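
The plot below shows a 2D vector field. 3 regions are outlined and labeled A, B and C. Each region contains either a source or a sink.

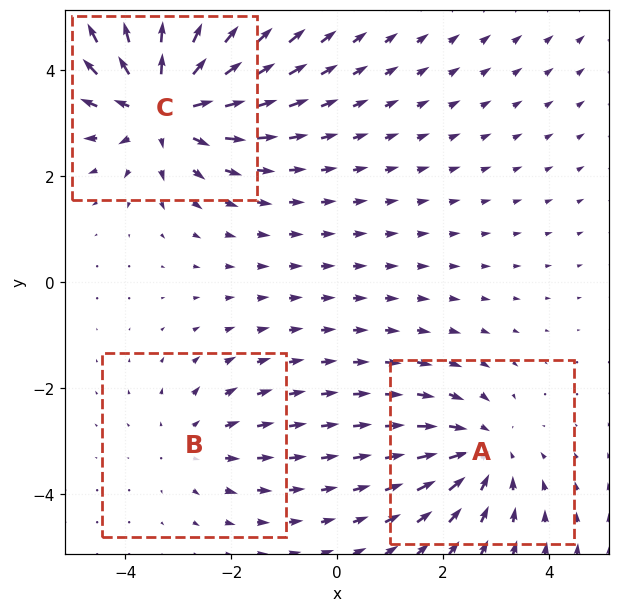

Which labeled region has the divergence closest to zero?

B

Divergence at each region's feature centre — A: about -3, B: about +2, C: about +4. Region B is closest to zero.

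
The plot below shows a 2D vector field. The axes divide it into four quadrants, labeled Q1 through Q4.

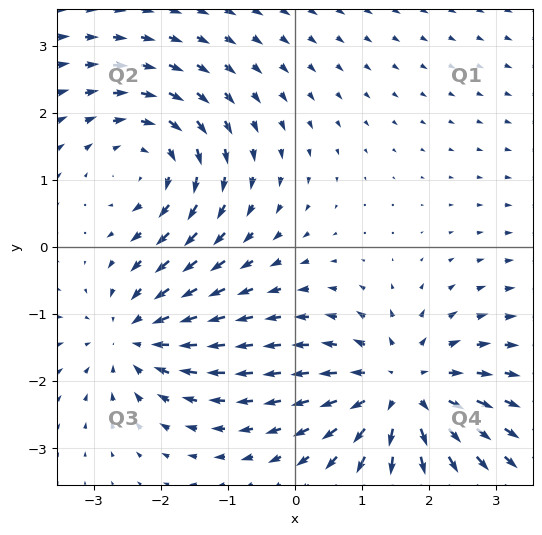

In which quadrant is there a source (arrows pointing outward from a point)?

The source sits at approximately (1.6, -2.1), which lies in quadrant Q4. The divergence there is about +5, positive as expected for a source.

Q4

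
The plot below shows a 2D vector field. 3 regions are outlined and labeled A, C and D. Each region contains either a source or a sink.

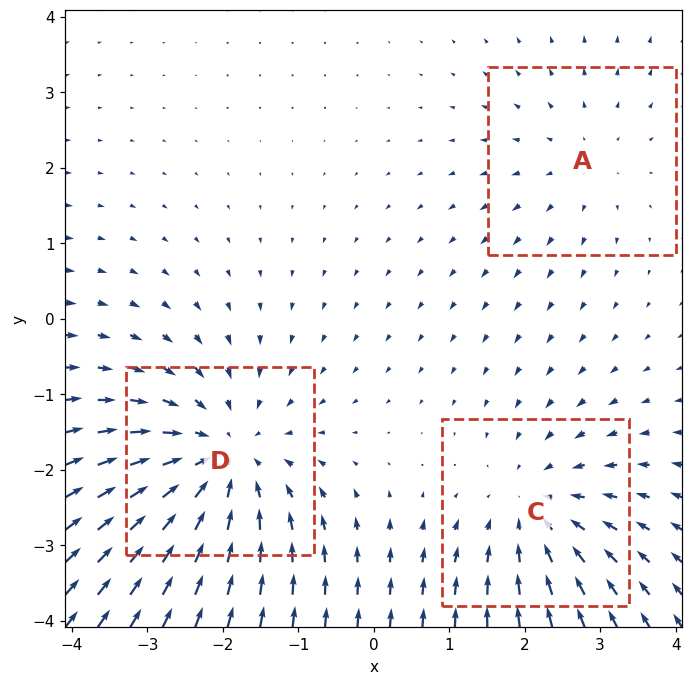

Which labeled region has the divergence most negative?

Divergence at each region's feature centre — A: about +2, C: about -3, D: about -4. Region D is most negative.

D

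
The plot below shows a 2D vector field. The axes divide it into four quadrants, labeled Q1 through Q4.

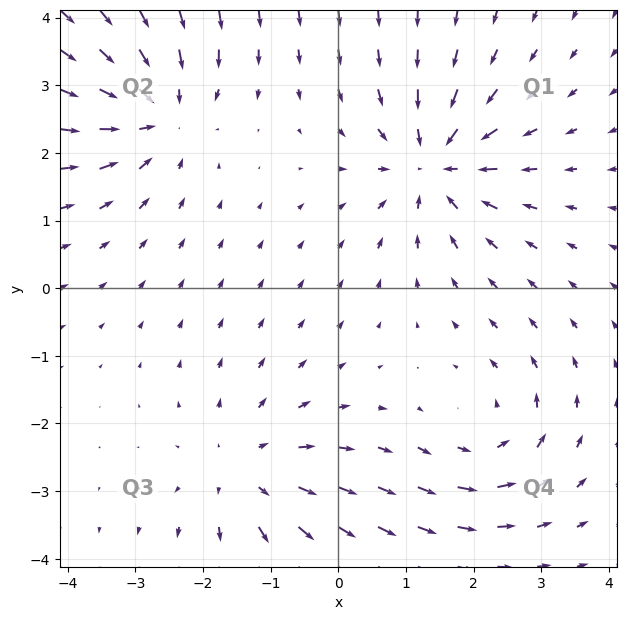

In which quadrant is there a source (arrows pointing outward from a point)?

The source sits at approximately (-1.4, -2.7), which lies in quadrant Q3. The divergence there is about +3, positive as expected for a source.

Q3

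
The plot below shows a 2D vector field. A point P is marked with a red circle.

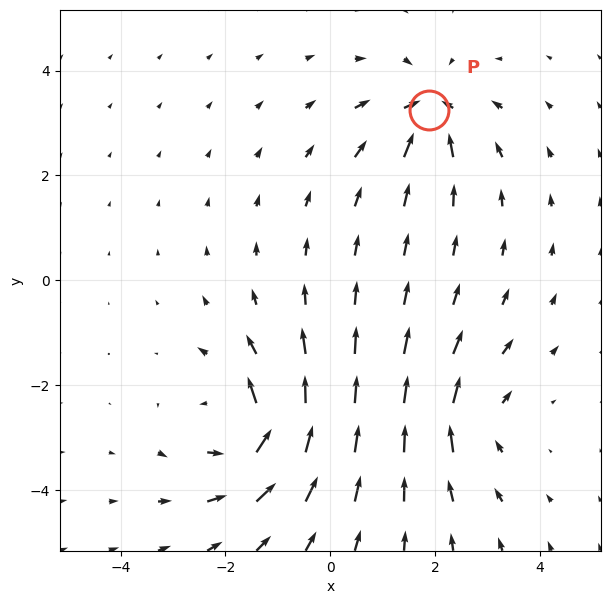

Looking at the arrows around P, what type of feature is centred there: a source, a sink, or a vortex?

At P (1.9, 3.2) the arrows converge inward. Divergence about -5, curl ≈0 — negative divergence with near-zero curl is a sink.

sink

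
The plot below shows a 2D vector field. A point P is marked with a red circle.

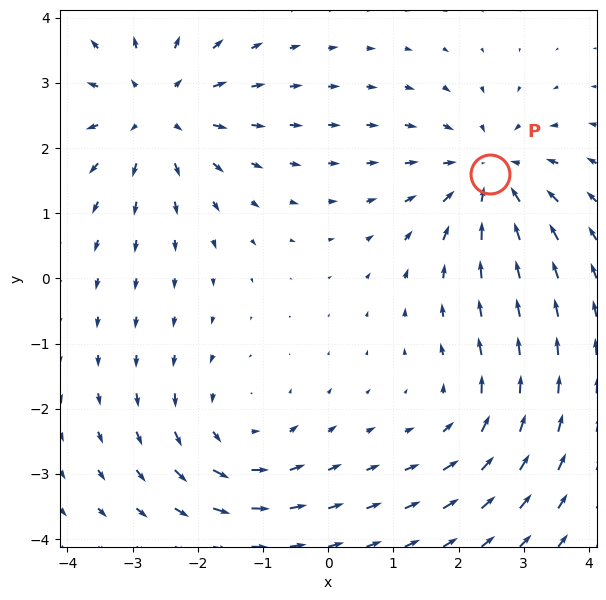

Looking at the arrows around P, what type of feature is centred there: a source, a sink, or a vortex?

At P (2.5, 1.6) the arrows converge inward. Divergence about -4, curl ≈0 — negative divergence with near-zero curl is a sink.

sink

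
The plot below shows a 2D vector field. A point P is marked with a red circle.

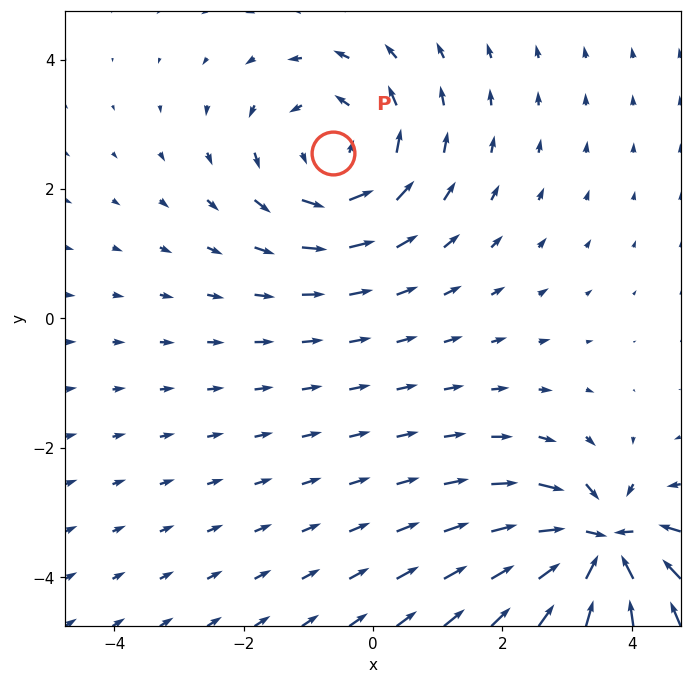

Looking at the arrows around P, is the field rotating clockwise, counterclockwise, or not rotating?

counterclockwise

Near P at (-0.6, 2.6) the arrows circulate counterclockwise. The curl (z-component) there is about +2; positive curl means counterclockwise rotation.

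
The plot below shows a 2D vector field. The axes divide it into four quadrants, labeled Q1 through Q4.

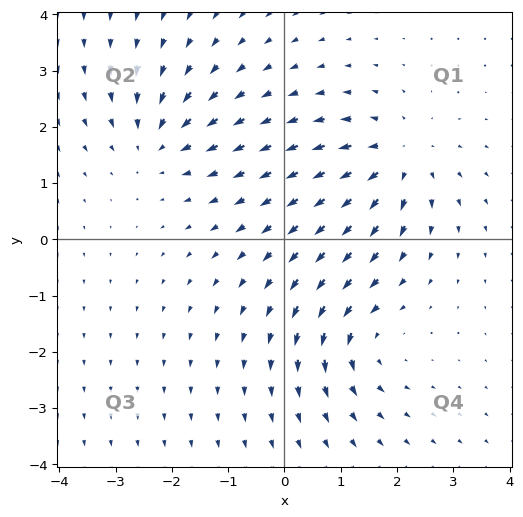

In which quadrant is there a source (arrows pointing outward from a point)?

The source sits at approximately (2.0, 1.4), which lies in quadrant Q1. The divergence there is about +5, positive as expected for a source.

Q1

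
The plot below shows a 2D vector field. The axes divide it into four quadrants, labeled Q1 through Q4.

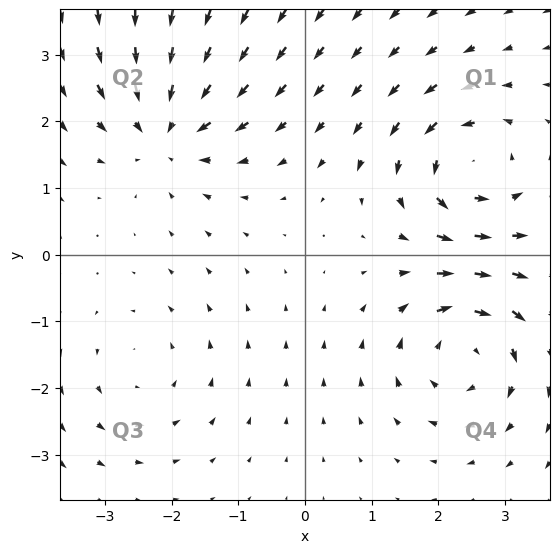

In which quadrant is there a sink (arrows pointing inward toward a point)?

Q2

The sink sits at approximately (-2.1, 1.9), which lies in quadrant Q2. The divergence there is about -5, negative as expected for a sink.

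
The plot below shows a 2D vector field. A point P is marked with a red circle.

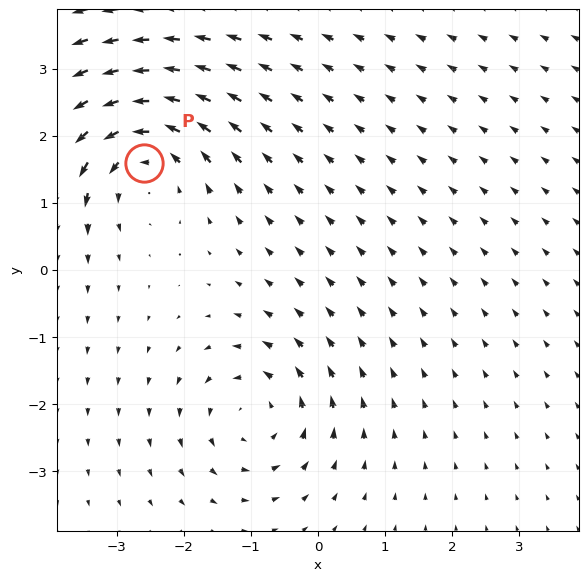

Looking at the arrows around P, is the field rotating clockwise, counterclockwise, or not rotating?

Near P at (-2.6, 1.6) the arrows circulate counterclockwise. The curl (z-component) there is about +5; positive curl means counterclockwise rotation.

counterclockwise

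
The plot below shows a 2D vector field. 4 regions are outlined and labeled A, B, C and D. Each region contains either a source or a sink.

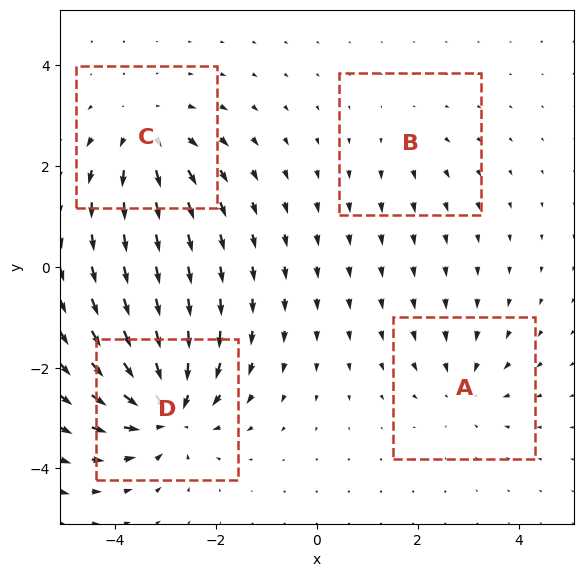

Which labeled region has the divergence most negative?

D

Divergence at each region's feature centre — A: about -4, B: about +2, C: about +5, D: about -7. Region D is most negative.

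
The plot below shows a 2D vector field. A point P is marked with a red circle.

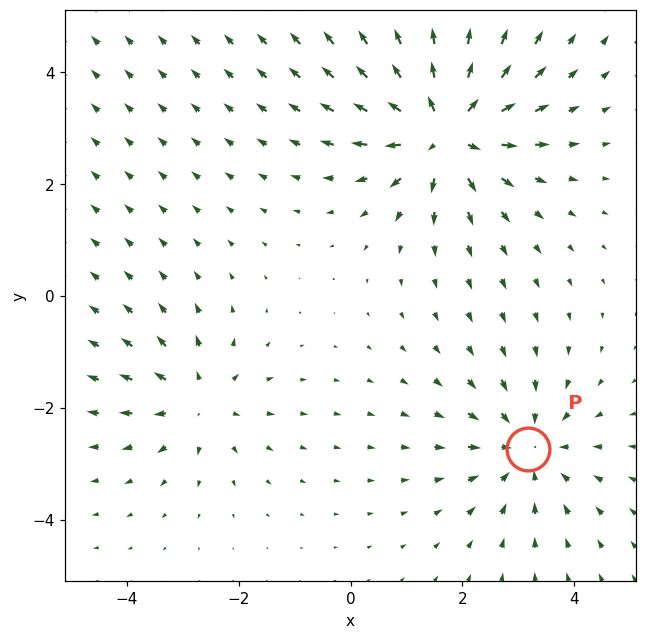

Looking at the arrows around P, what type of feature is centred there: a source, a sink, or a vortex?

At P (3.2, -2.7) the arrows converge inward. Divergence about -3, curl ≈0 — negative divergence with near-zero curl is a sink.

sink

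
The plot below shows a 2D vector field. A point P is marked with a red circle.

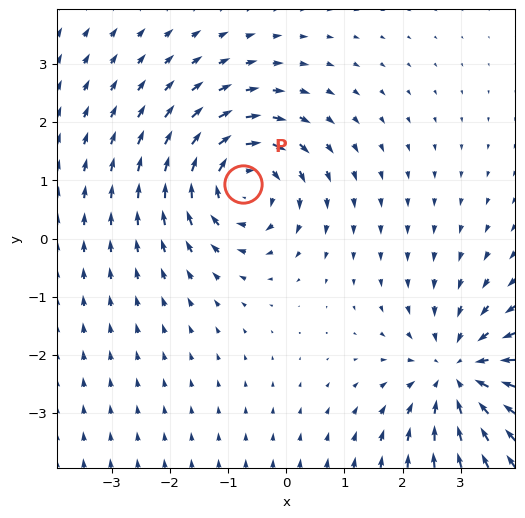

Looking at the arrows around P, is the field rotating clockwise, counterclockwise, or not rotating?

Near P at (-0.7, 0.9) the arrows circulate clockwise. The curl (z-component) there is about -3; negative curl means clockwise rotation.

clockwise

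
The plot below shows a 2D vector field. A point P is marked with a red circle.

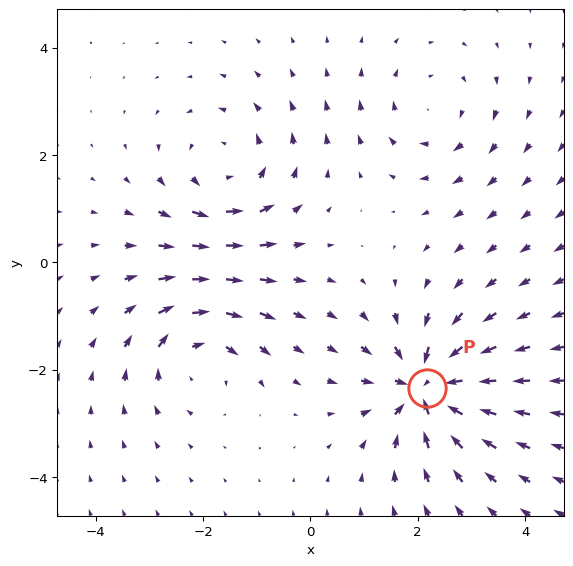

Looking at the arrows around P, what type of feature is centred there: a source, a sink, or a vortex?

At P (2.2, -2.3) the arrows converge inward. Divergence about -6, curl ≈0 — negative divergence with near-zero curl is a sink.

sink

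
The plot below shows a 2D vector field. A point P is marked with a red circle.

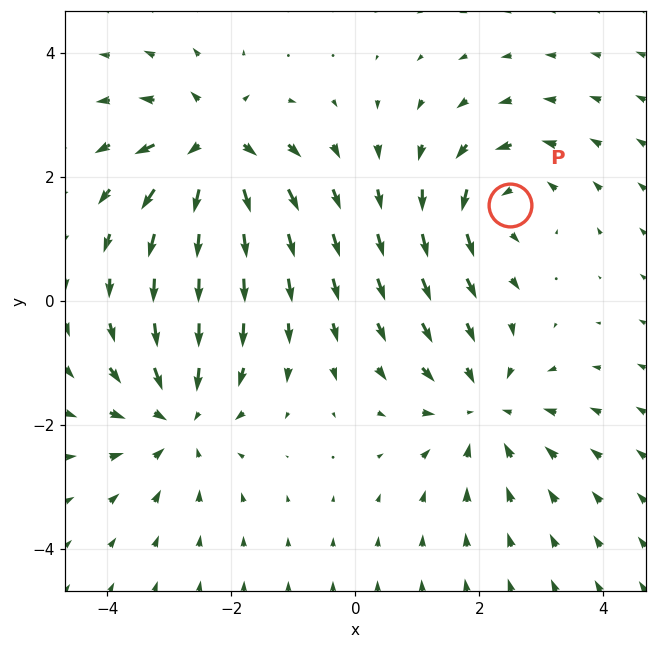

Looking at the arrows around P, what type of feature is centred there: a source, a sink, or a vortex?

At P (2.5, 1.5) the arrows circulate counterclockwise. Divergence ≈0, curl about +5 — near-zero divergence with nonzero curl is a vortex.

vortex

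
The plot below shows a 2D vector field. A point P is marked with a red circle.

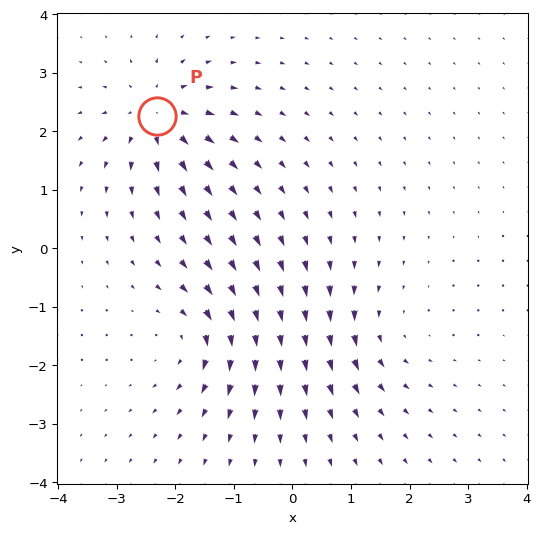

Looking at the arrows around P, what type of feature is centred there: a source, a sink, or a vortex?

At P (-2.3, 2.3) the arrows spread outward. Divergence about +5, curl ≈0 — positive divergence with near-zero curl is a source.

source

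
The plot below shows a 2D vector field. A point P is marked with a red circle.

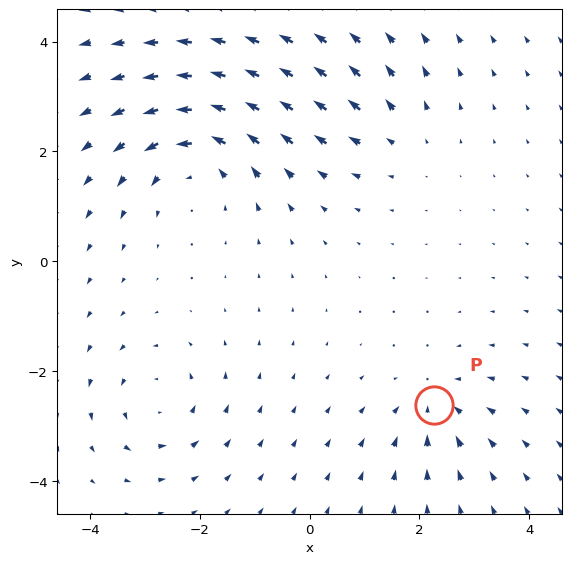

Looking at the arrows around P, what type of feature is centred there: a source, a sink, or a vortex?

sink

At P (2.3, -2.6) the arrows converge inward. Divergence about -4, curl ≈0 — negative divergence with near-zero curl is a sink.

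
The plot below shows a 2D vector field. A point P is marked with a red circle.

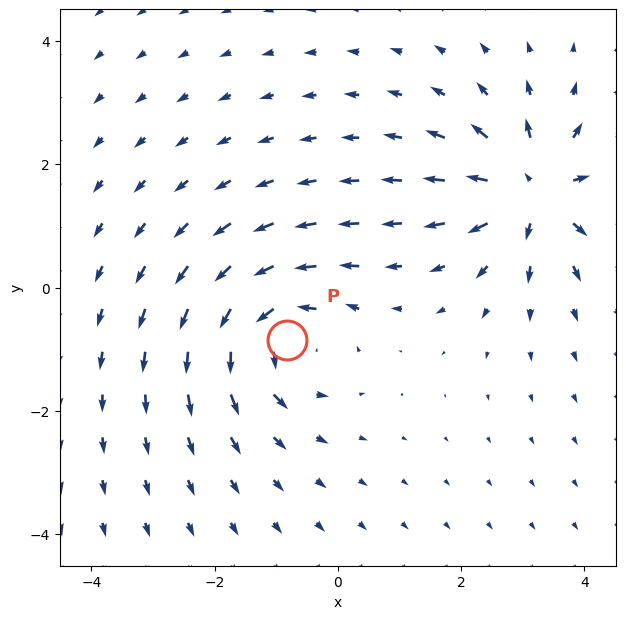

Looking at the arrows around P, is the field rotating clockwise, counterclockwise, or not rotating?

counterclockwise

Near P at (-0.8, -0.9) the arrows circulate counterclockwise. The curl (z-component) there is about +4; positive curl means counterclockwise rotation.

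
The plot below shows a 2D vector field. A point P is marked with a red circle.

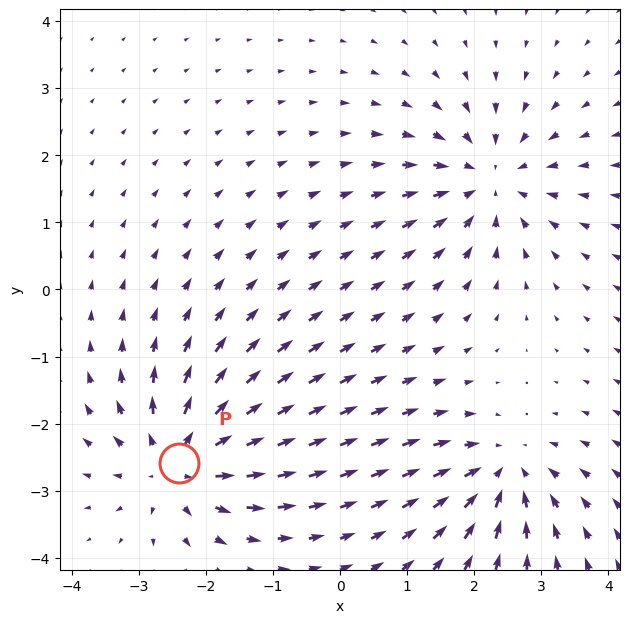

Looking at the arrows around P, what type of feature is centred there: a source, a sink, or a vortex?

source

At P (-2.4, -2.6) the arrows spread outward. Divergence about +6, curl ≈0 — positive divergence with near-zero curl is a source.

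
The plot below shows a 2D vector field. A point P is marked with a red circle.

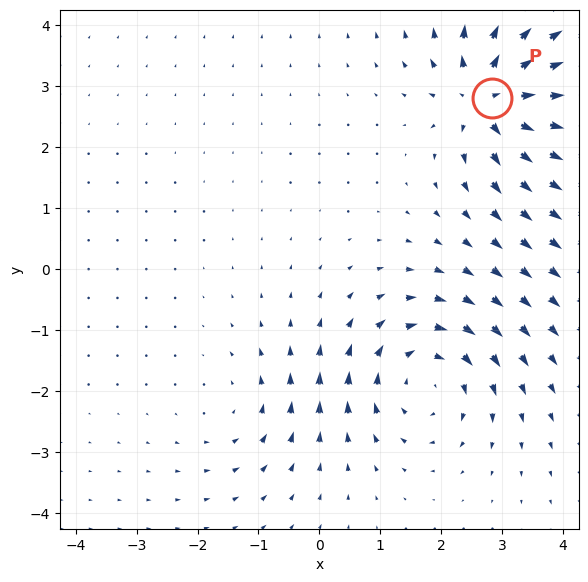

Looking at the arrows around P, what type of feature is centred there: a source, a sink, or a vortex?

source

At P (2.8, 2.8) the arrows spread outward. Divergence about +7, curl ≈0 — positive divergence with near-zero curl is a source.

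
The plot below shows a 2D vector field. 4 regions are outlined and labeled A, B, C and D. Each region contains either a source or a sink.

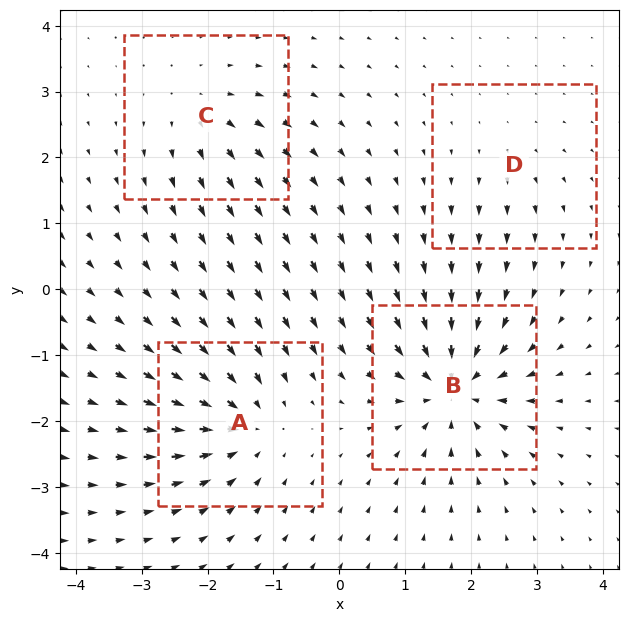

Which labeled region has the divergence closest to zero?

Divergence at each region's feature centre — A: about -6, B: about -8, C: about +4, D: about +2. Region D is closest to zero.

D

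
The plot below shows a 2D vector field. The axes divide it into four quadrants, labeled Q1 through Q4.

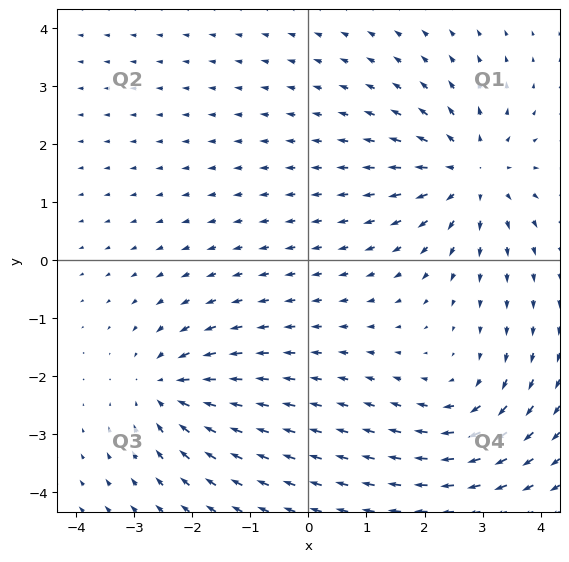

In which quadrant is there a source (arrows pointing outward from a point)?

Q1

The source sits at approximately (2.8, 1.5), which lies in quadrant Q1. The divergence there is about +5, positive as expected for a source.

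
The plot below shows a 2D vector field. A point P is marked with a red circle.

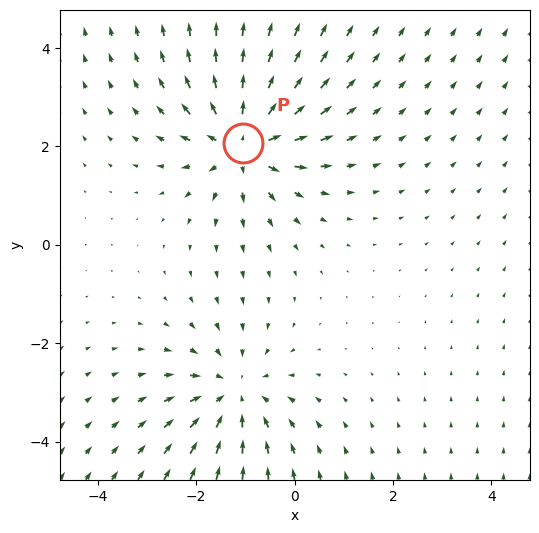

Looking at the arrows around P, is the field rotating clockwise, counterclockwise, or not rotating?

Near P at (-1.0, 2.1) the arrows show no circulation. The curl there is ≈0.

not rotating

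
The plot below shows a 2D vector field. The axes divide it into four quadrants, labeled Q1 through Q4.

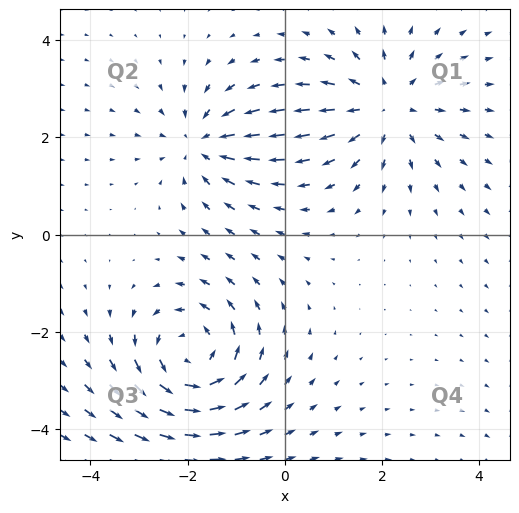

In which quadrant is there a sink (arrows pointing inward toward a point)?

Q2

The sink sits at approximately (-1.7, 1.9), which lies in quadrant Q2. The divergence there is about -3, negative as expected for a sink.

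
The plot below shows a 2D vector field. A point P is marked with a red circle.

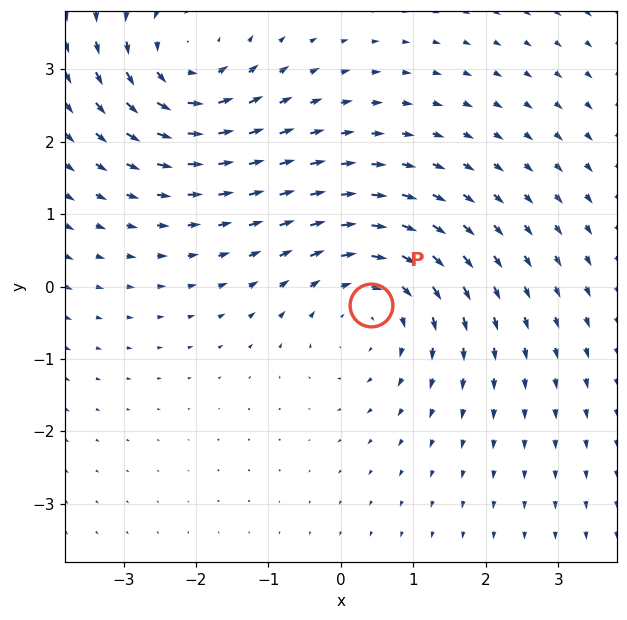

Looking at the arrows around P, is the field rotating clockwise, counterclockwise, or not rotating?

clockwise

Near P at (0.4, -0.3) the arrows circulate clockwise. The curl (z-component) there is about -3; negative curl means clockwise rotation.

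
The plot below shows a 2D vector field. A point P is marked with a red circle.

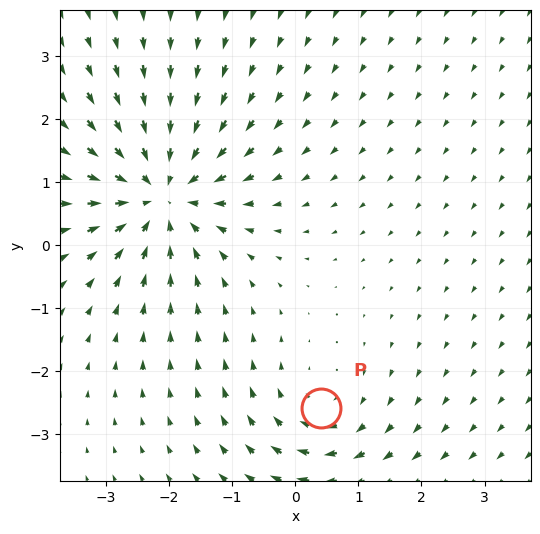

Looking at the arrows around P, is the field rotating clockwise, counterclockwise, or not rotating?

Near P at (0.4, -2.6) the arrows circulate clockwise. The curl (z-component) there is about -3; negative curl means clockwise rotation.

clockwise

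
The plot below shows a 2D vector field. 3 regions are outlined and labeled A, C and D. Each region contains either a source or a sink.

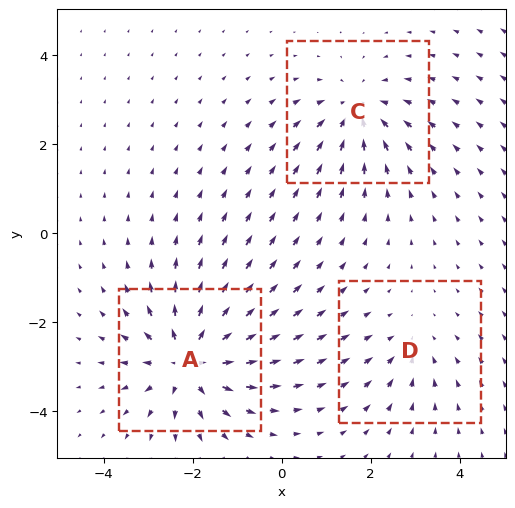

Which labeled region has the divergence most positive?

Divergence at each region's feature centre — A: about +5, C: about -3, D: about -2. Region A is most positive.

A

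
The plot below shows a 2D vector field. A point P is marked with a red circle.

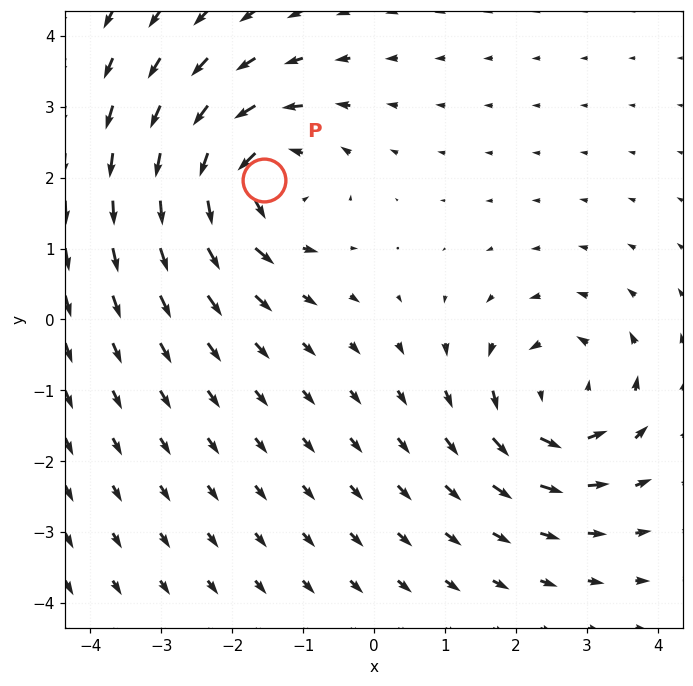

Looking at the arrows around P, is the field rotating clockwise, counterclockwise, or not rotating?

Near P at (-1.6, 2.0) the arrows circulate counterclockwise. The curl (z-component) there is about +5; positive curl means counterclockwise rotation.

counterclockwise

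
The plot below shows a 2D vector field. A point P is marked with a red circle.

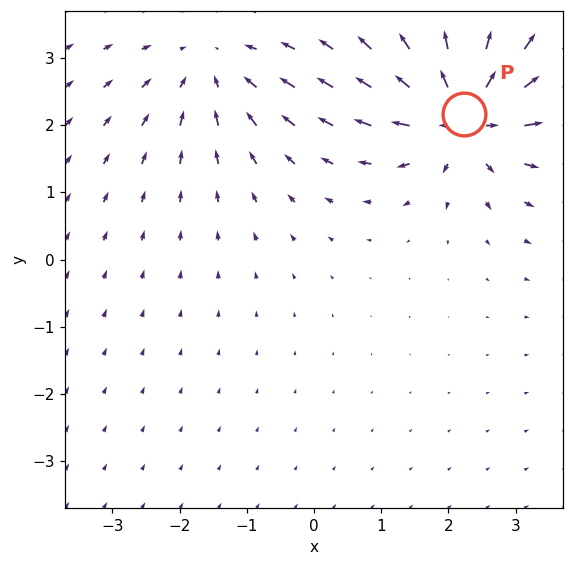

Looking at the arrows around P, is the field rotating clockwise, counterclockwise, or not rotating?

not rotating

Near P at (2.2, 2.2) the arrows show no circulation. The curl there is ≈0.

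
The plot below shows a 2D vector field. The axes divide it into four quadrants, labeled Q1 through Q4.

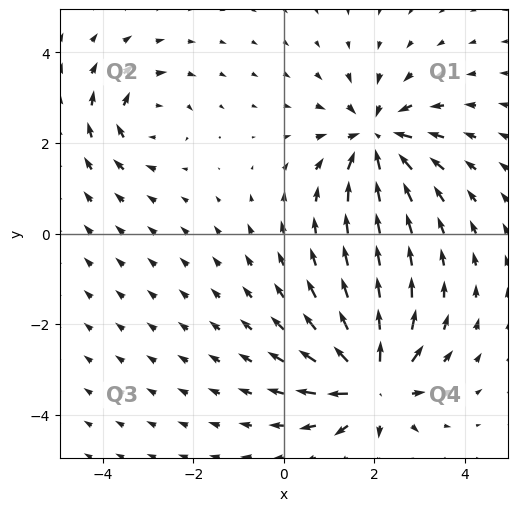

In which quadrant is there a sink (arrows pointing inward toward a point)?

The sink sits at approximately (2.0, 2.1), which lies in quadrant Q1. The divergence there is about -5, negative as expected for a sink.

Q1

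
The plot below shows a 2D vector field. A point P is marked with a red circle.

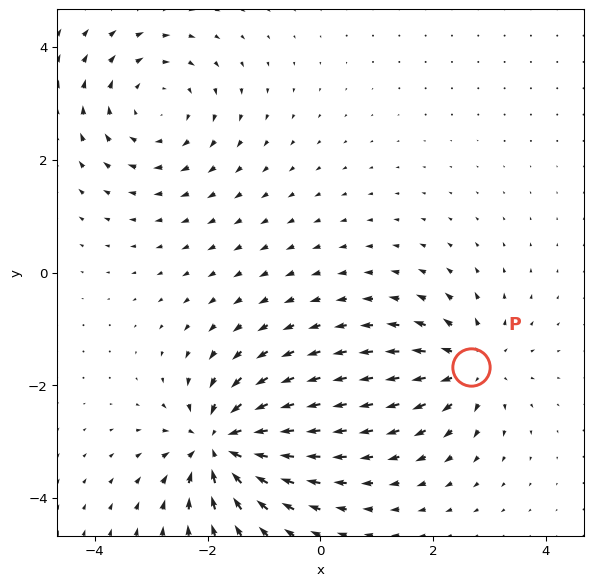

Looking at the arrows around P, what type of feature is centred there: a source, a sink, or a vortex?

source

At P (2.7, -1.7) the arrows spread outward. Divergence about +3, curl ≈0 — positive divergence with near-zero curl is a source.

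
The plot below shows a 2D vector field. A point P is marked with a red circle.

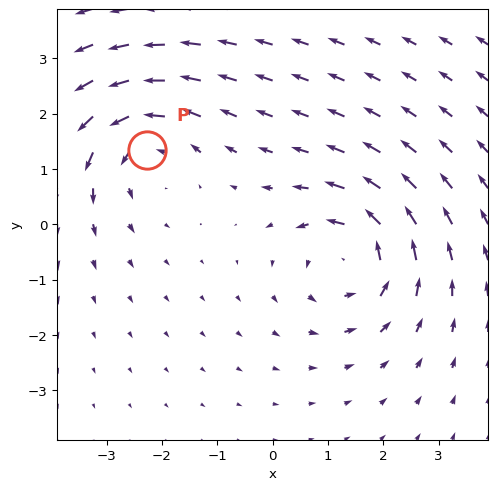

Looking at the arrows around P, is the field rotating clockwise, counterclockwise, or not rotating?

counterclockwise

Near P at (-2.3, 1.3) the arrows circulate counterclockwise. The curl (z-component) there is about +3; positive curl means counterclockwise rotation.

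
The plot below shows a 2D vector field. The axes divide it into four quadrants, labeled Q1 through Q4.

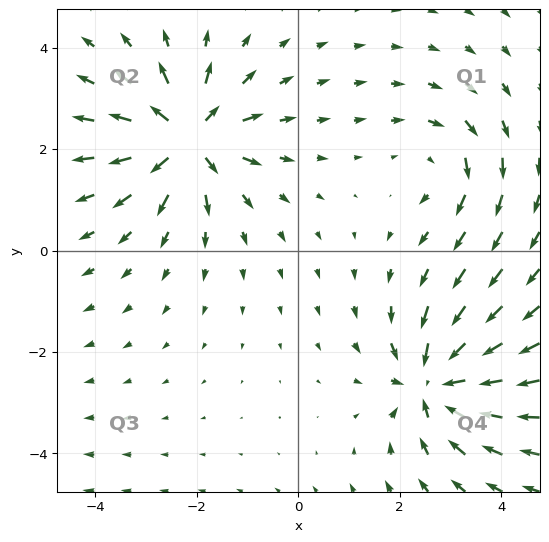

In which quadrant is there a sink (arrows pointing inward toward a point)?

Q4

The sink sits at approximately (2.7, -2.6), which lies in quadrant Q4. The divergence there is about -6, negative as expected for a sink.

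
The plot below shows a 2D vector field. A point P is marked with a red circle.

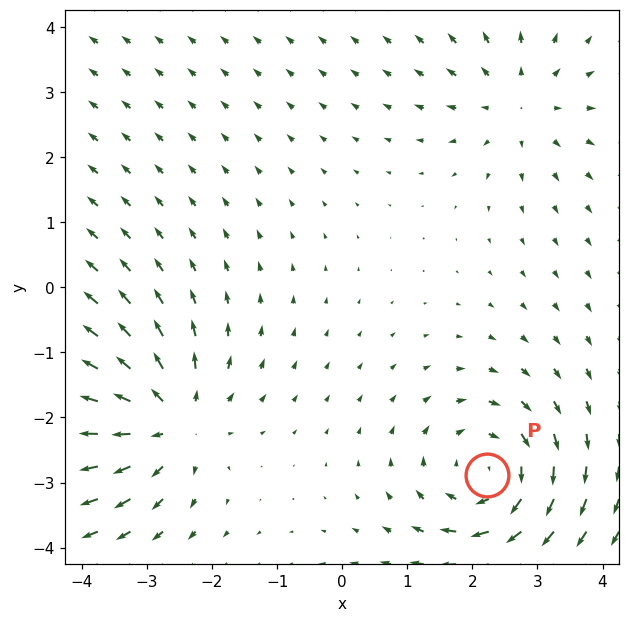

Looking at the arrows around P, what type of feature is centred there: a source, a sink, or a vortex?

At P (2.2, -2.9) the arrows circulate clockwise. Divergence ≈0, curl about -5 — near-zero divergence with nonzero curl is a vortex.

vortex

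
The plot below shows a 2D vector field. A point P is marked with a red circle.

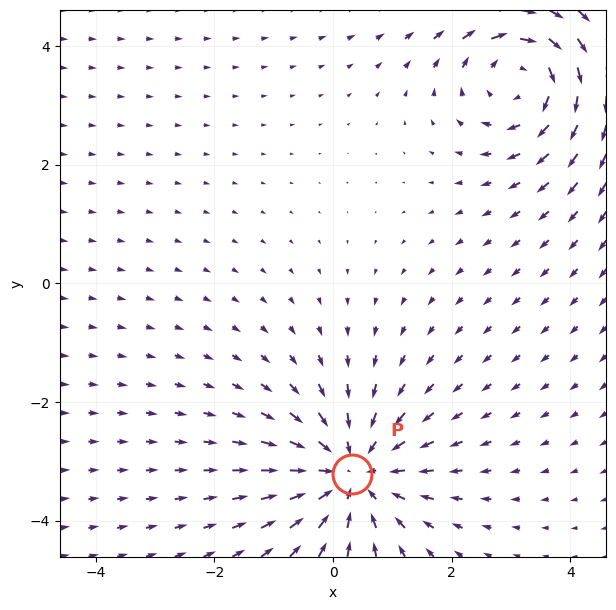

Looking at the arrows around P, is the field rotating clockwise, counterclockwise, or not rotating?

Near P at (0.3, -3.2) the arrows show no circulation. The curl there is ≈0.

not rotating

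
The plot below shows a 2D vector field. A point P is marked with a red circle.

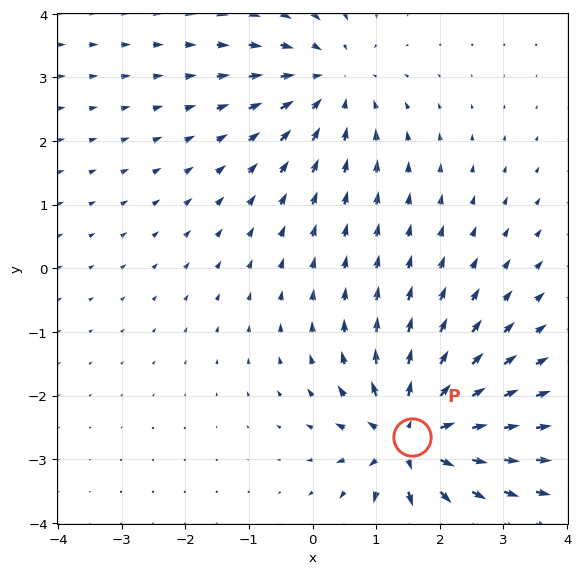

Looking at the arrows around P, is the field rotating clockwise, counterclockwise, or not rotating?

Near P at (1.6, -2.7) the arrows show no circulation. The curl there is ≈0.

not rotating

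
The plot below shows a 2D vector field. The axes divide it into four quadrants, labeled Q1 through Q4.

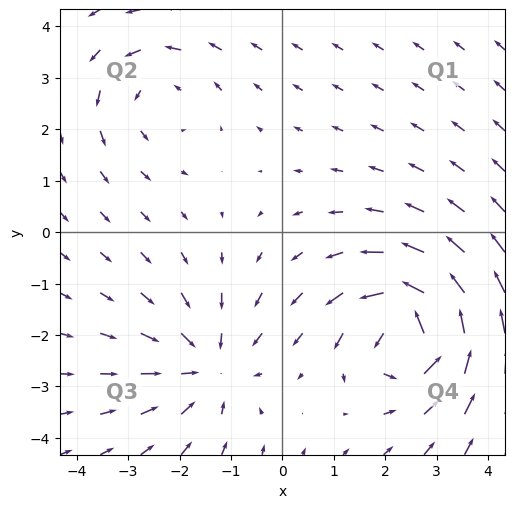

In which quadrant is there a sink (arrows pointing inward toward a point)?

The sink sits at approximately (-1.5, -2.6), which lies in quadrant Q3. The divergence there is about -3, negative as expected for a sink.

Q3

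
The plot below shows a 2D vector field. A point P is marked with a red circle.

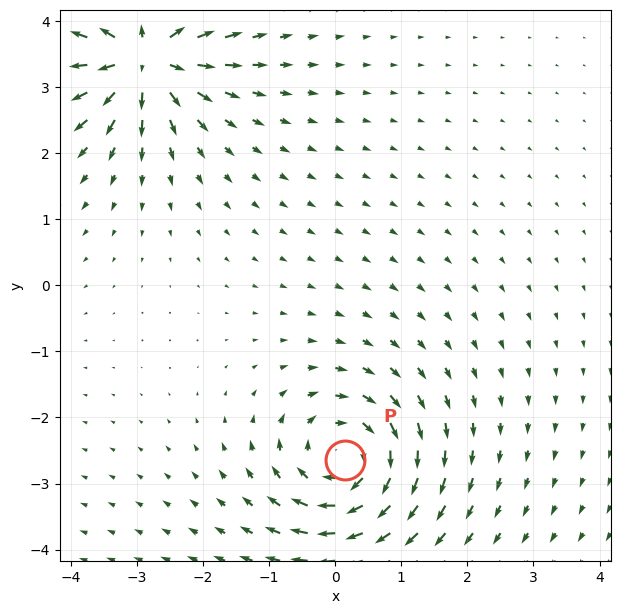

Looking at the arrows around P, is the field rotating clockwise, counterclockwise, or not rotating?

clockwise

Near P at (0.1, -2.6) the arrows circulate clockwise. The curl (z-component) there is about -6; negative curl means clockwise rotation.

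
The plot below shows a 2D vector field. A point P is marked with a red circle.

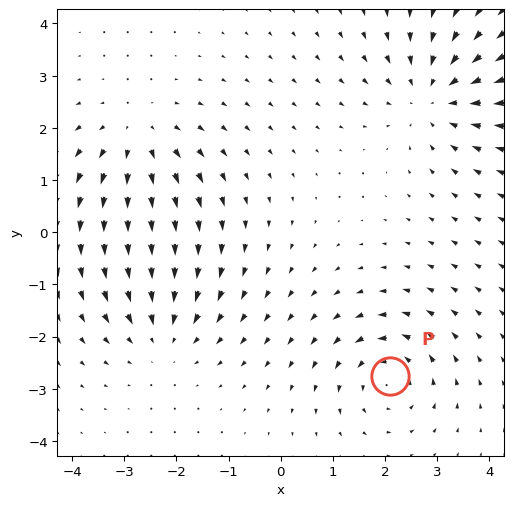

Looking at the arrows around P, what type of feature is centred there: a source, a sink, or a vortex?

vortex

At P (2.1, -2.8) the arrows circulate counterclockwise. Divergence ≈0, curl about +5 — near-zero divergence with nonzero curl is a vortex.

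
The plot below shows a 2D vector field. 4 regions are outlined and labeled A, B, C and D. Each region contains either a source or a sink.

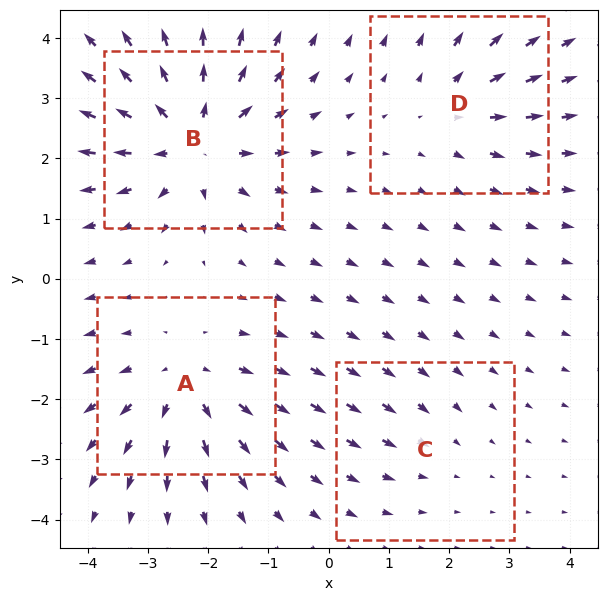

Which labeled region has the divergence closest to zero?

C

Divergence at each region's feature centre — A: about +5, B: about +7, C: about -2, D: about +3. Region C is closest to zero.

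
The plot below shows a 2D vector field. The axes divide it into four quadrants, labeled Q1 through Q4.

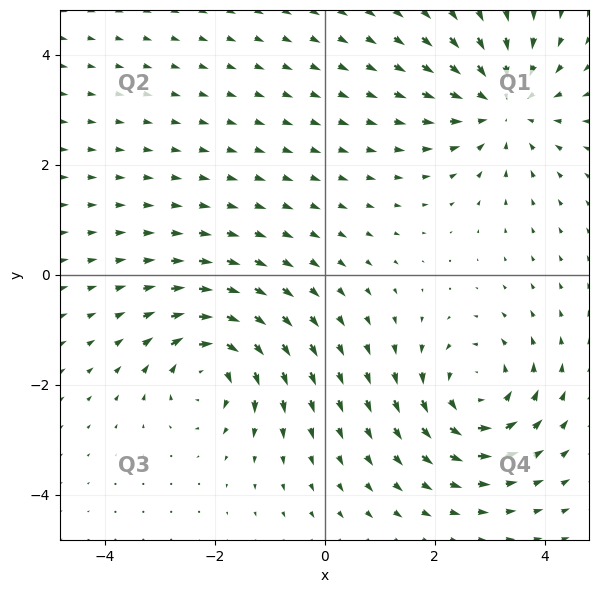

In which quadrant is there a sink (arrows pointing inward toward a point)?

The sink sits at approximately (3.2, 3.1), which lies in quadrant Q1. The divergence there is about -4, negative as expected for a sink.

Q1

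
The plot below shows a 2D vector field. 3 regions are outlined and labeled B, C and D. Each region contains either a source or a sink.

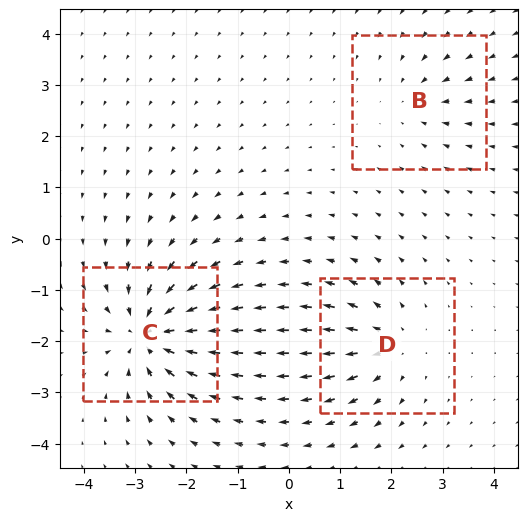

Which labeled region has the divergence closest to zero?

Divergence at each region's feature centre — B: about -2, C: about -6, D: about +4. Region B is closest to zero.

B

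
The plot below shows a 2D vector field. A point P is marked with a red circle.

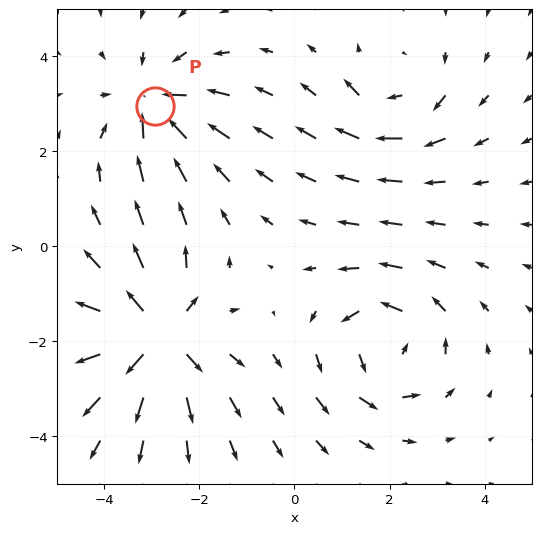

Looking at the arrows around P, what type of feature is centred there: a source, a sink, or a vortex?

At P (-2.9, 3.0) the arrows converge inward. Divergence about -4, curl ≈0 — negative divergence with near-zero curl is a sink.

sink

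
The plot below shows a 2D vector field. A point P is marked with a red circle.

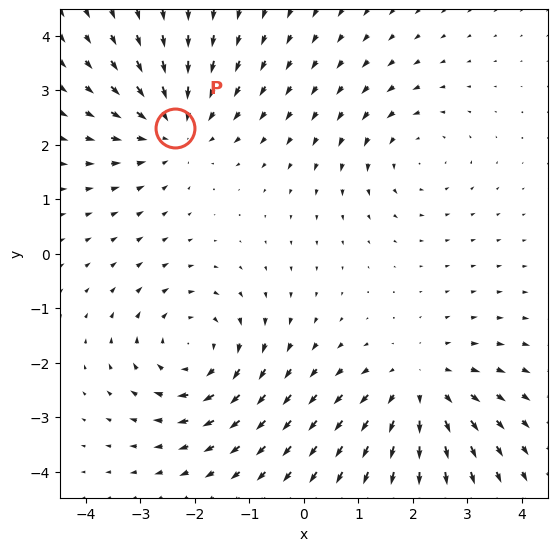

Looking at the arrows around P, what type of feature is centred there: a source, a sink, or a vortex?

sink

At P (-2.4, 2.3) the arrows converge inward. Divergence about -4, curl ≈0 — negative divergence with near-zero curl is a sink.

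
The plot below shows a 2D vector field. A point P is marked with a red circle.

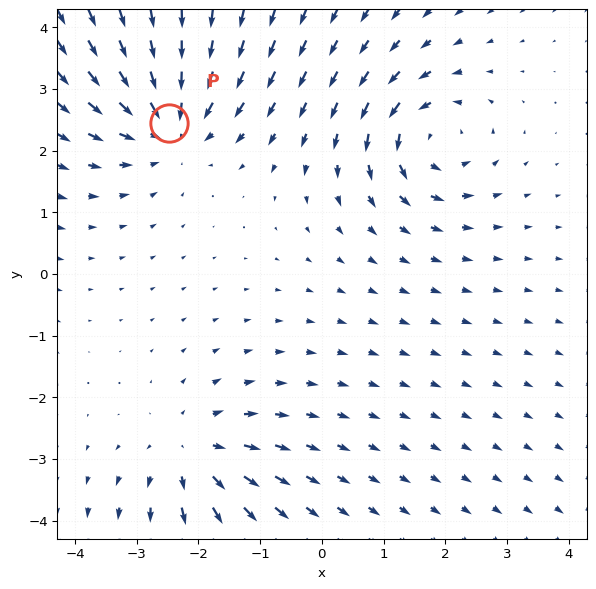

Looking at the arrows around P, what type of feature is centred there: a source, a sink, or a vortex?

sink

At P (-2.5, 2.4) the arrows converge inward. Divergence about -4, curl ≈0 — negative divergence with near-zero curl is a sink.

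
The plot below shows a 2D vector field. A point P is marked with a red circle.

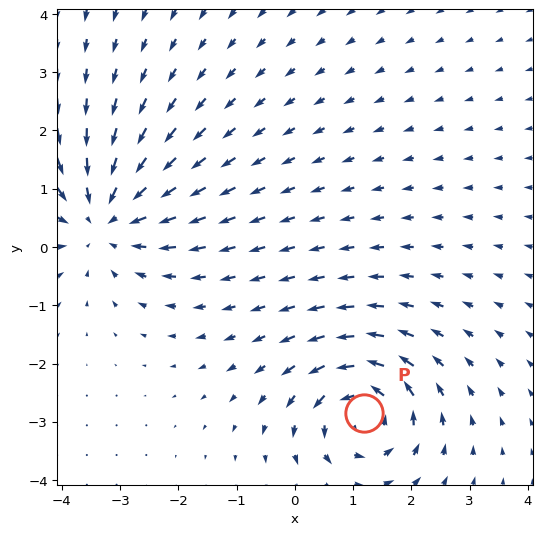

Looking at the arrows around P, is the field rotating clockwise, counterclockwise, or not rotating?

counterclockwise

Near P at (1.2, -2.9) the arrows circulate counterclockwise. The curl (z-component) there is about +6; positive curl means counterclockwise rotation.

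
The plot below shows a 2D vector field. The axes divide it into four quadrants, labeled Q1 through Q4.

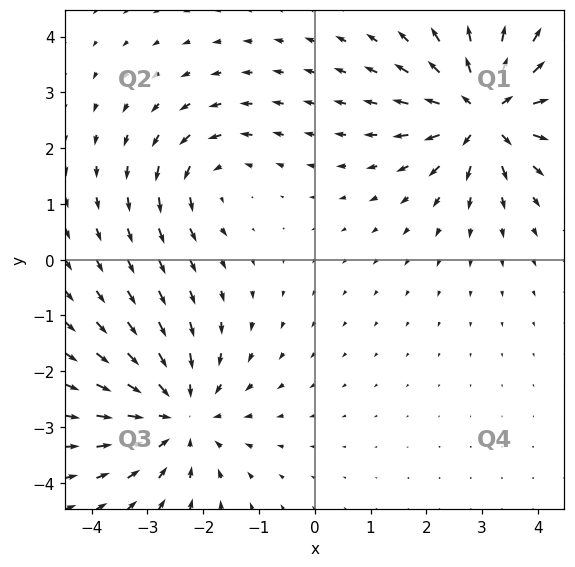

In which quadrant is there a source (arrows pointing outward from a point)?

Q1

The source sits at approximately (3.0, 2.6), which lies in quadrant Q1. The divergence there is about +7, positive as expected for a source.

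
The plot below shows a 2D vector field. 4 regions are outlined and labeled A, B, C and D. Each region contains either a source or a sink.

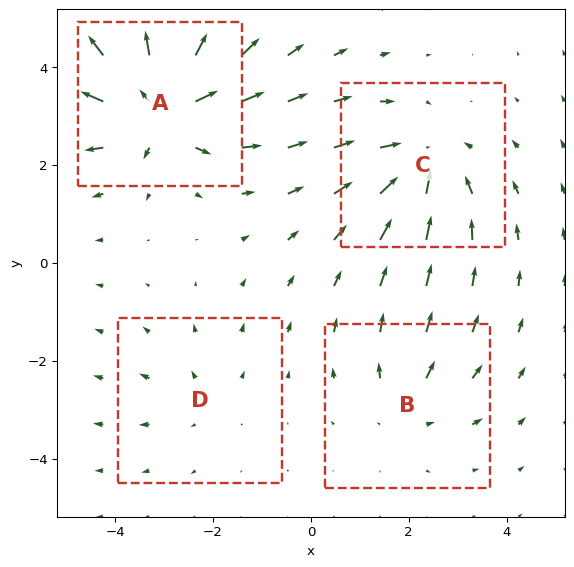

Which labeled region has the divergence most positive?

A

Divergence at each region's feature centre — A: about +6, B: about +3, C: about -4, D: about +2. Region A is most positive.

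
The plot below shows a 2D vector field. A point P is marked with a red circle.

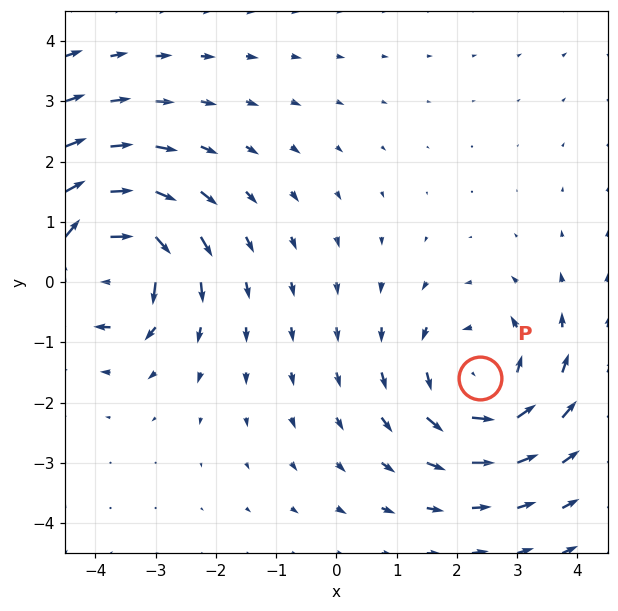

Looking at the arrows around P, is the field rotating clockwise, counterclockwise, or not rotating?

counterclockwise

Near P at (2.4, -1.6) the arrows circulate counterclockwise. The curl (z-component) there is about +3; positive curl means counterclockwise rotation.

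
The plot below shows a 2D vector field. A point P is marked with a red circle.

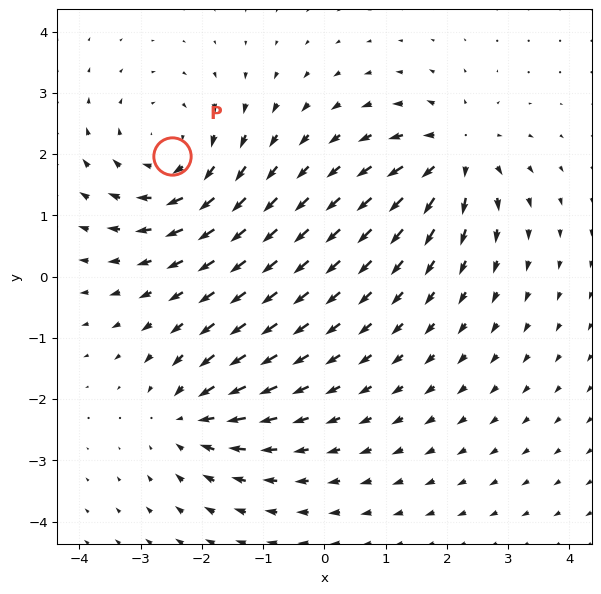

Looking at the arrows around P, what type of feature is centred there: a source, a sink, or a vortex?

At P (-2.5, 2.0) the arrows circulate clockwise. Divergence ≈0, curl about -4 — near-zero divergence with nonzero curl is a vortex.

vortex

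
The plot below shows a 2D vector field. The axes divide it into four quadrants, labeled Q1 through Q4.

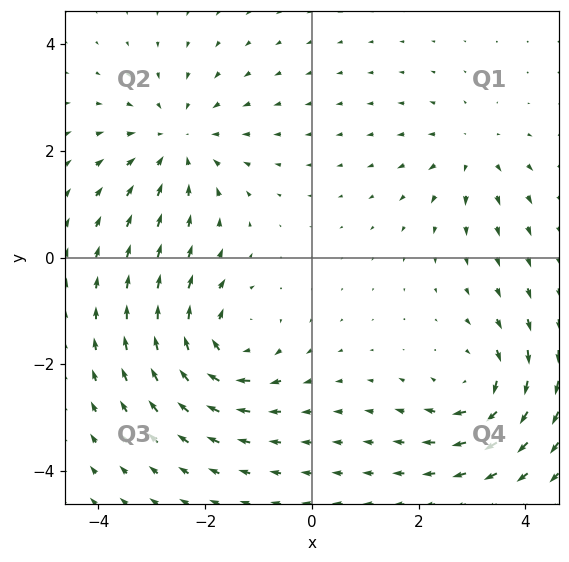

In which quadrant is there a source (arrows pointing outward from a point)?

The source sits at approximately (3.0, 2.0), which lies in quadrant Q1. The divergence there is about +3, positive as expected for a source.

Q1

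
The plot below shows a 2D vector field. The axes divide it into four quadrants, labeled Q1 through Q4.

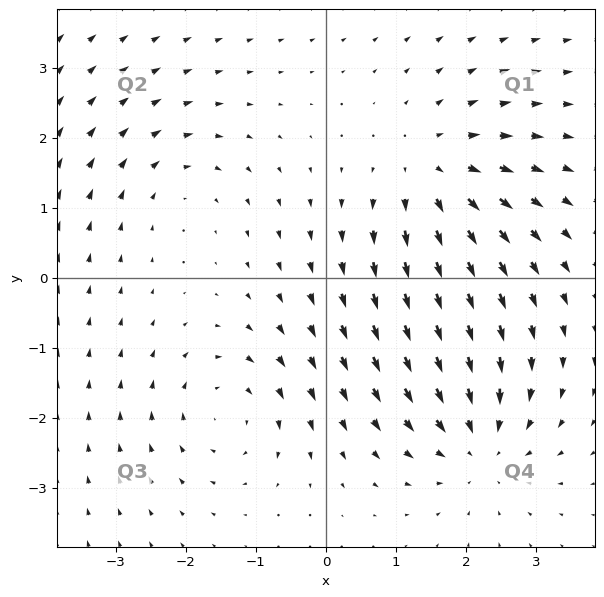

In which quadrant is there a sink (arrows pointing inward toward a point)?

Q4

The sink sits at approximately (2.2, -2.4), which lies in quadrant Q4. The divergence there is about -4, negative as expected for a sink.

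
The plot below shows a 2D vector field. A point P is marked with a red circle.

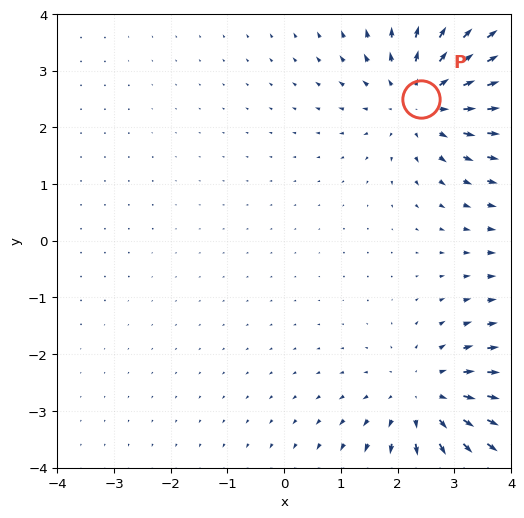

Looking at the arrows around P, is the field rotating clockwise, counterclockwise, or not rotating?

Near P at (2.4, 2.5) the arrows show no circulation. The curl there is ≈0.

not rotating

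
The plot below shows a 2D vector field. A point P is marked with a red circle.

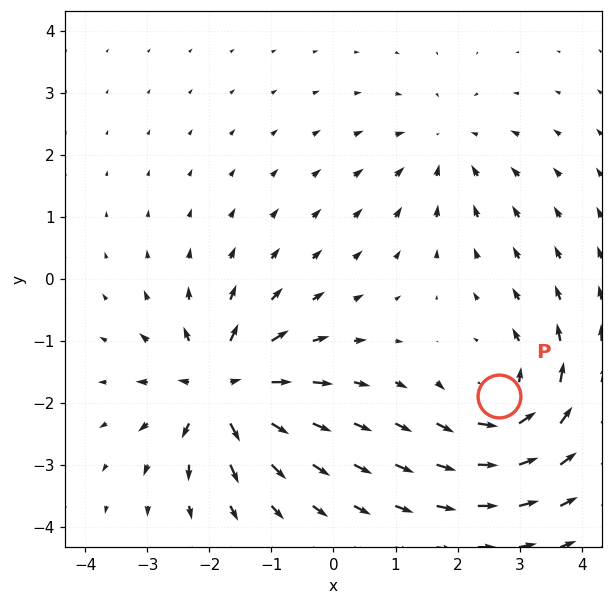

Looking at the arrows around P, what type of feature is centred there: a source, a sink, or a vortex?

vortex

At P (2.7, -1.9) the arrows circulate counterclockwise. Divergence ≈0, curl about +5 — near-zero divergence with nonzero curl is a vortex.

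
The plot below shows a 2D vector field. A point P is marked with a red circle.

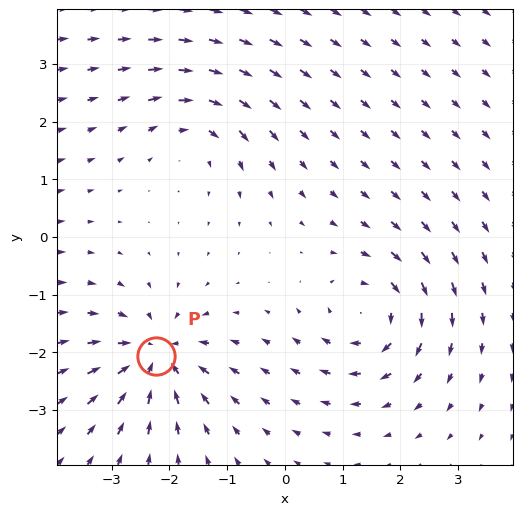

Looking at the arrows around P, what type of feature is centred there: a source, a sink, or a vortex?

sink

At P (-2.2, -2.1) the arrows converge inward. Divergence about -6, curl ≈0 — negative divergence with near-zero curl is a sink.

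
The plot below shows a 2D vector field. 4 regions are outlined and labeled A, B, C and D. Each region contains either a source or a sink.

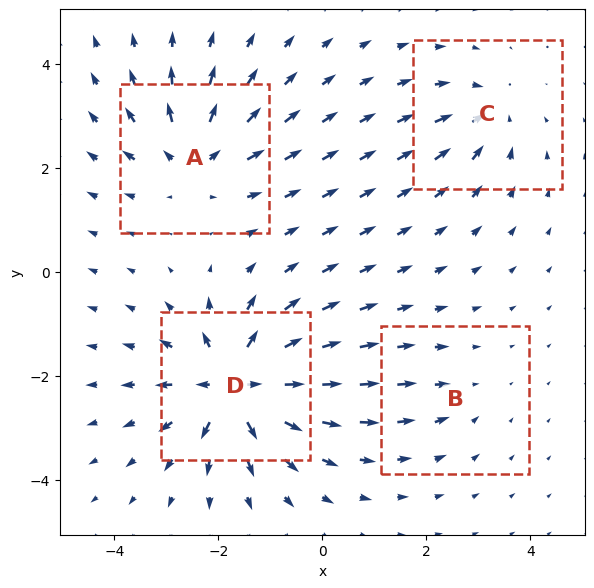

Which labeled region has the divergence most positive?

Divergence at each region's feature centre — A: about +5, B: about -2, C: about -4, D: about +9. Region D is most positive.

D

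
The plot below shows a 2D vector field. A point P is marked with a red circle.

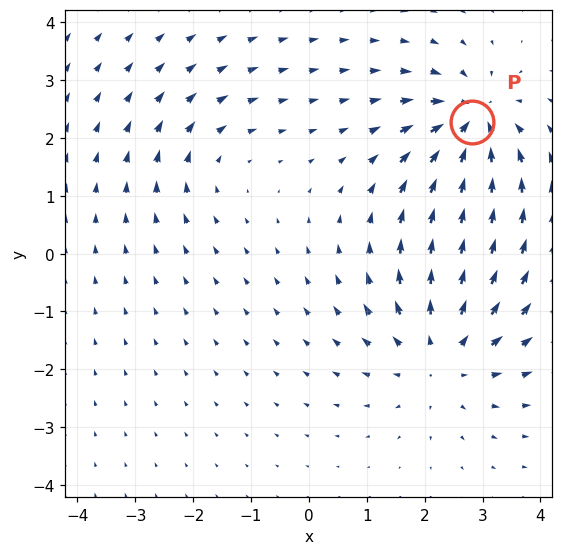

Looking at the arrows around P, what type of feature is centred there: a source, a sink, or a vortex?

sink

At P (2.8, 2.3) the arrows converge inward. Divergence about -5, curl ≈0 — negative divergence with near-zero curl is a sink.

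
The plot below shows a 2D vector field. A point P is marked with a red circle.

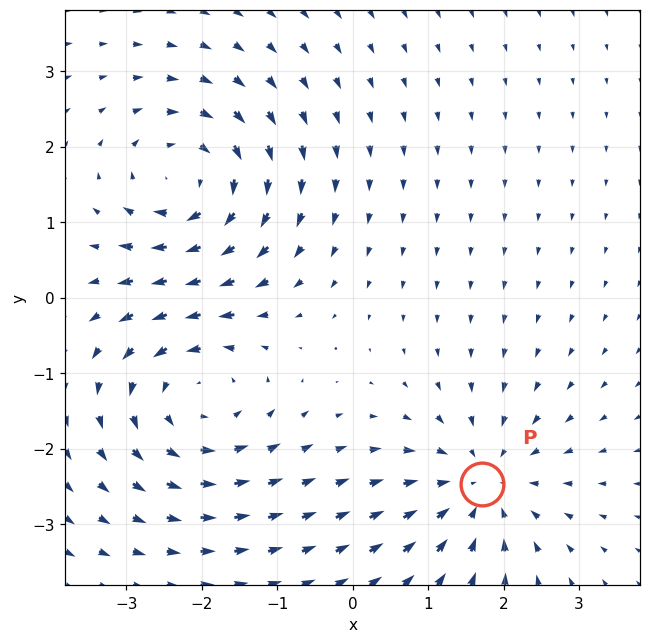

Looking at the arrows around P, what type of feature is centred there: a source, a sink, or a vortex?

sink

At P (1.7, -2.5) the arrows converge inward. Divergence about -4, curl ≈0 — negative divergence with near-zero curl is a sink.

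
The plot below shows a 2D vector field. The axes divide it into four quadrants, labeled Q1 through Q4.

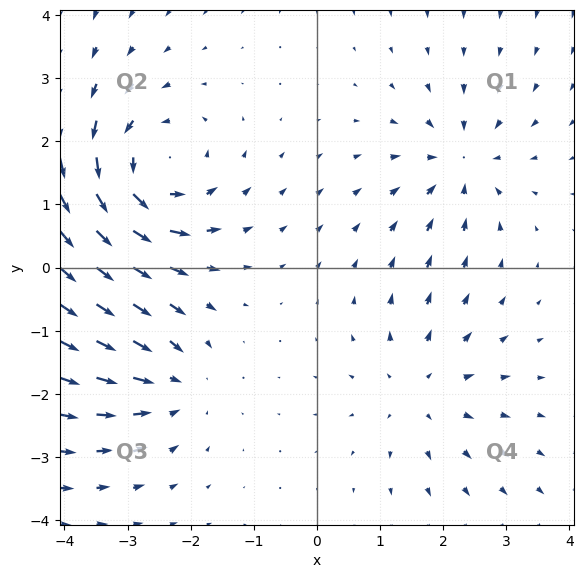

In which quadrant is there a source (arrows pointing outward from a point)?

Q4

The source sits at approximately (1.6, -1.9), which lies in quadrant Q4. The divergence there is about +3, positive as expected for a source.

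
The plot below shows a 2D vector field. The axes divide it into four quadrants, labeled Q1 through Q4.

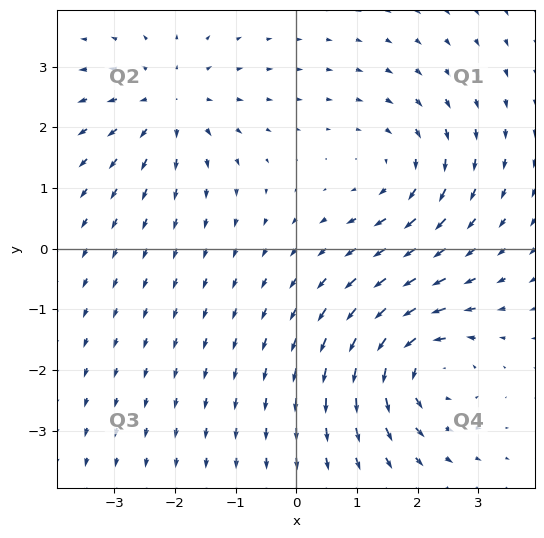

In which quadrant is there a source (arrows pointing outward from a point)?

Q2

The source sits at approximately (-2.1, 2.4), which lies in quadrant Q2. The divergence there is about +4, positive as expected for a source.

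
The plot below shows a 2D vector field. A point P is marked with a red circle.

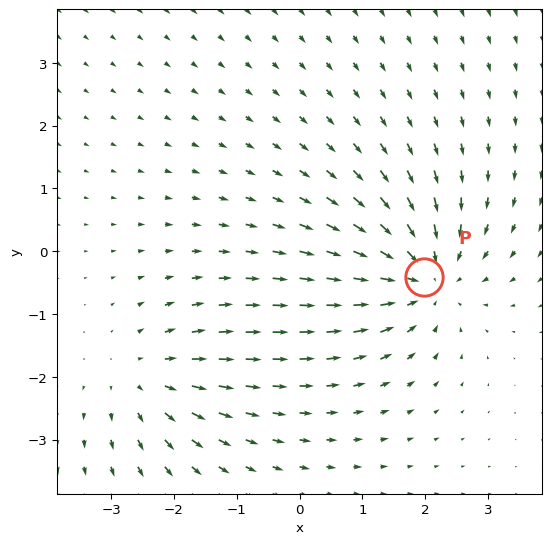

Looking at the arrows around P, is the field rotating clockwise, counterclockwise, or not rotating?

not rotating

Near P at (2.0, -0.4) the arrows show no circulation. The curl there is ≈0.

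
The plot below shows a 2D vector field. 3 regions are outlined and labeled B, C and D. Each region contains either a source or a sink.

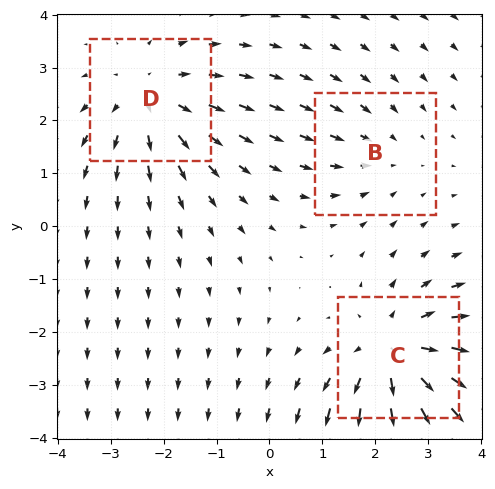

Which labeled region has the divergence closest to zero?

B

Divergence at each region's feature centre — B: about -2, C: about +4, D: about +3. Region B is closest to zero.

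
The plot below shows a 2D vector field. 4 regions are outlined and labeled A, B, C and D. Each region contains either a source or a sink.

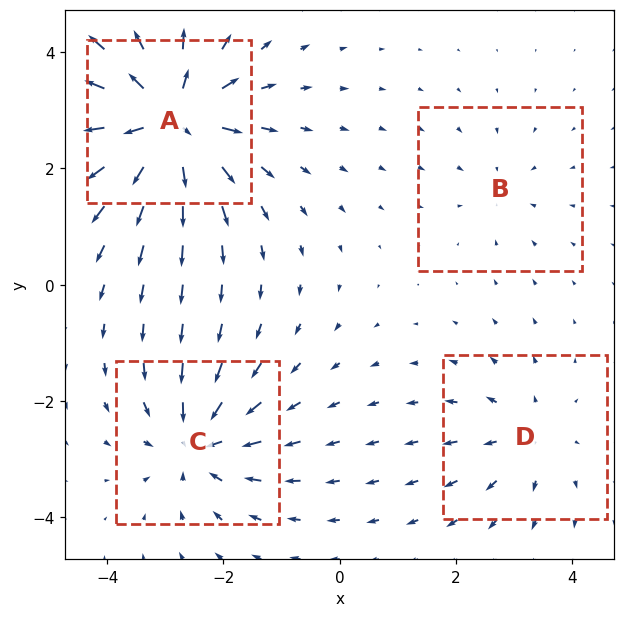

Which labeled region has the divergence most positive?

A

Divergence at each region's feature centre — A: about +9, B: about -2, C: about -6, D: about +4. Region A is most positive.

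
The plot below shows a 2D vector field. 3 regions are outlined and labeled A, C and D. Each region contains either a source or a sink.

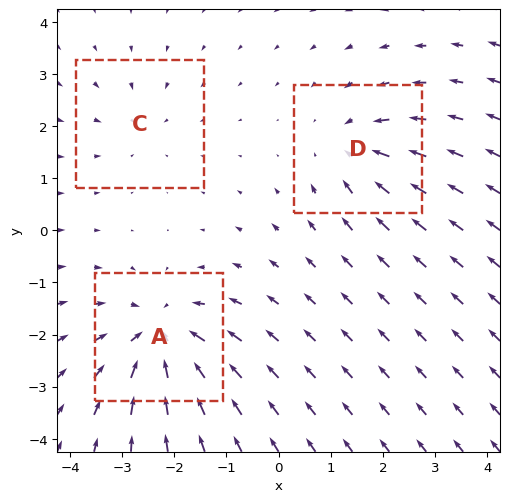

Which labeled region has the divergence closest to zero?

C

Divergence at each region's feature centre — A: about -5, C: about -2, D: about -3. Region C is closest to zero.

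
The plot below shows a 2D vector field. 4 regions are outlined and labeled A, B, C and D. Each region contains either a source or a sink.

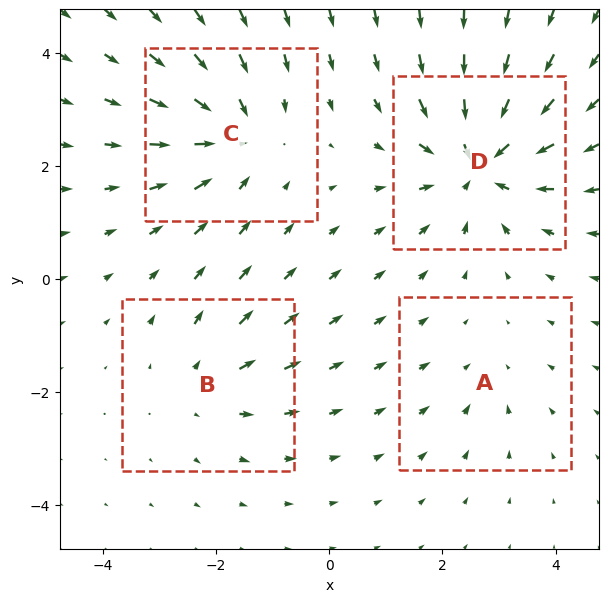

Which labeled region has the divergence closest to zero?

Divergence at each region's feature centre — A: about -2, B: about +3, C: about -5, D: about -7. Region A is closest to zero.

A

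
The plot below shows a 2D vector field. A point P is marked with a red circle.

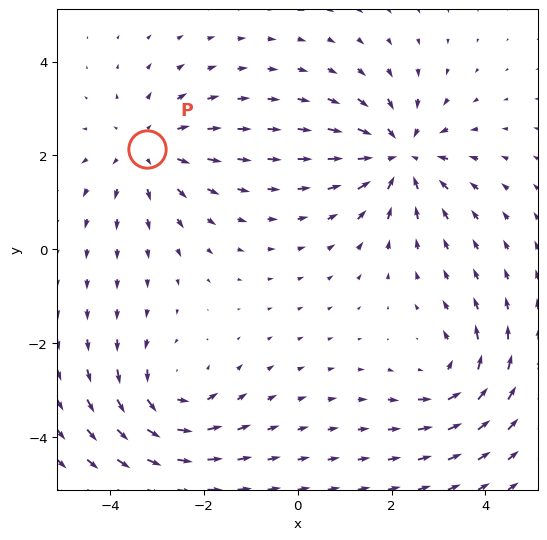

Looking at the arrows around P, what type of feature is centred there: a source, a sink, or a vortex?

At P (-3.2, 2.1) the arrows spread outward. Divergence about +3, curl ≈0 — positive divergence with near-zero curl is a source.

source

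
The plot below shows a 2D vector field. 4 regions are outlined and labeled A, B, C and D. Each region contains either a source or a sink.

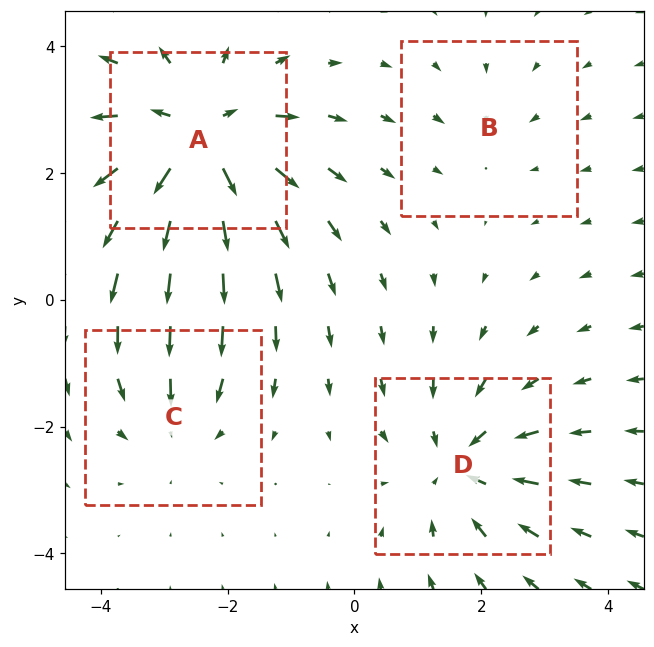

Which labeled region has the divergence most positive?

Divergence at each region's feature centre — A: about +7, B: about -2, C: about -3, D: about -4. Region A is most positive.

A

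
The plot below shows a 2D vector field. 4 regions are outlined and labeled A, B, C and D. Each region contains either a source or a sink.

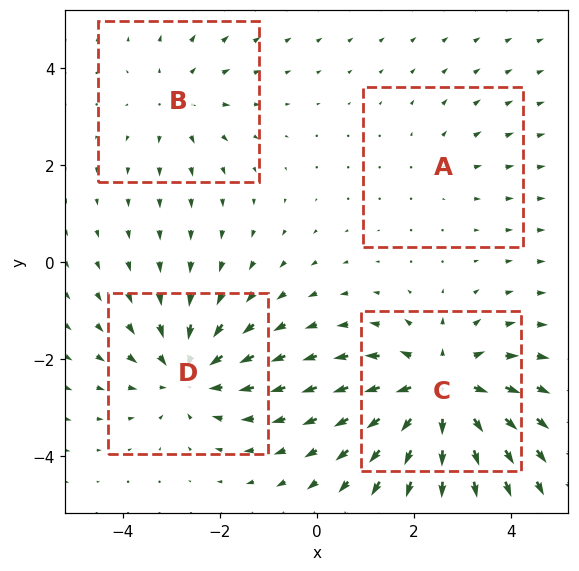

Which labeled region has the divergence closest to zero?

Divergence at each region's feature centre — A: about +2, B: about +3, C: about +6, D: about -5. Region A is closest to zero.

A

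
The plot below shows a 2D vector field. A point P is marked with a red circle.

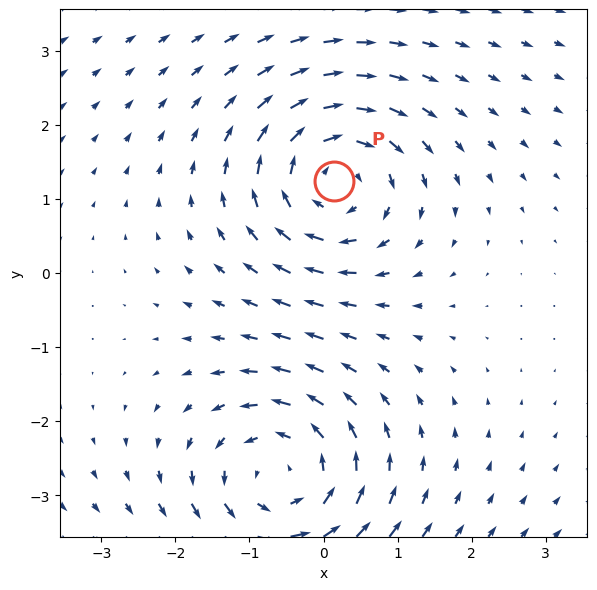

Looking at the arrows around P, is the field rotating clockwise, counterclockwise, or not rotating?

Near P at (0.1, 1.2) the arrows circulate clockwise. The curl (z-component) there is about -5; negative curl means clockwise rotation.

clockwise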